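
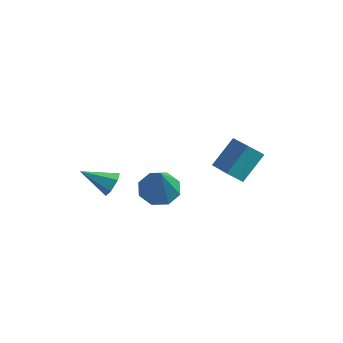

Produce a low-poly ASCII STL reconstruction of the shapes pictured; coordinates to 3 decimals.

solid 
facet normal -0.298 0.417 -0.859
outer loop
vertex 1.318 1.804 -1.81
vertex 0.675 2.168 -1.41
vertex 1.468 2.385 -1.58
endloop
endfacet
facet normal 0.970 -0.244 -0.017
outer loop
vertex 1.318 1.804 -1.81
vertex 1.468 2.385 -1.58
vertex 1.245 1.372 0.23
endloop
endfacet
facet normal -0.298 0.416 -0.859
outer loop
vertex 1.468 2.385 -1.58
vertex 0.675 2.168 -1.41
vertex 1.154 2.839 -1.251
endloop
endfacet
facet normal 0.872 0.374 0.317
outer loop
vertex 1.468 2.385 -1.58
vertex 1.154 2.839 -1.251
vertex 1.245 1.372 0.23
endloop
endfacet
facet normal -0.298 0.416 -0.859
outer loop
vertex 1.154 2.839 -1.251
vertex 0.675 2.168 -1.41
vertex 0.559 2.9 -1.015
endloop
endfacet
facet normal 0.329 0.681 0.654
outer loop
vertex 1.154 2.839 -1.251
vertex 0.559 2.9 -1.015
vertex 1.245 1.372 0.23
endloop
endfacet
facet normal -0.299 0.416 -0.859
outer loop
vertex 0.559 2.9 -1.015
vertex 0.675 2.168 -1.41
vertex 0.032 2.531 -1.01
endloop
endfacet
facet normal -0.341 0.497 0.798
outer loop
vertex 0.559 2.9 -1.015
vertex 0.032 2.531 -1.01
vertex 1.245 1.372 0.23
endloop
endfacet
facet normal -0.299 0.417 -0.858
outer loop
vertex 0.032 2.531 -1.01
vertex 0.675 2.168 -1.41
vertex -0.118 1.95 -1.24
endloop
endfacet
facet normal -0.745 -0.070 0.663
outer loop
vertex 0.032 2.531 -1.01
vertex -0.118 1.95 -1.24
vertex 1.245 1.372 0.23
endloop
endfacet
facet normal -0.299 0.416 -0.859
outer loop
vertex -0.118 1.95 -1.24
vertex 0.675 2.168 -1.41
vertex 0.196 1.496 -1.569
endloop
endfacet
facet normal -0.647 -0.687 0.330
outer loop
vertex -0.118 1.95 -1.24
vertex 0.196 1.496 -1.569
vertex 1.245 1.372 0.23
endloop
endfacet
facet normal -0.298 0.416 -0.859
outer loop
vertex 0.196 1.496 -1.569
vertex 0.675 2.168 -1.41
vertex 0.791 1.435 -1.805
endloop
endfacet
facet normal -0.105 -0.994 -0.007
outer loop
vertex 0.196 1.496 -1.569
vertex 0.791 1.435 -1.805
vertex 1.245 1.372 0.23
endloop
endfacet
facet normal -0.299 0.416 -0.859
outer loop
vertex 0.791 1.435 -1.805
vertex 0.675 2.168 -1.41
vertex 1.318 1.804 -1.81
endloop
endfacet
facet normal 0.566 -0.810 -0.151
outer loop
vertex 0.791 1.435 -1.805
vertex 1.318 1.804 -1.81
vertex 1.245 1.372 0.23
endloop
endfacet
facet normal 0.818 0.356 -0.452
outer loop
vertex -0.383 0.949 -0.549
vertex -0.691 1.067 -1.014
vertex -0.634 1.458 -0.603
endloop
endfacet
facet normal 0.074 0.141 0.987
outer loop
vertex -0.383 0.949 -0.549
vertex -0.634 1.458 -0.603
vertex -1.829 0.573 -0.386
endloop
endfacet
facet normal 0.818 0.356 -0.452
outer loop
vertex -0.634 1.458 -0.603
vertex -0.691 1.067 -1.014
vertex -0.942 1.576 -1.068
endloop
endfacet
facet normal -0.459 0.740 0.492
outer loop
vertex -0.634 1.458 -0.603
vertex -0.942 1.576 -1.068
vertex -1.829 0.573 -0.386
endloop
endfacet
facet normal 0.818 0.355 -0.452
outer loop
vertex -0.942 1.576 -1.068
vertex -0.691 1.067 -1.014
vertex -0.999 1.184 -1.479
endloop
endfacet
facet normal -0.807 0.479 -0.345
outer loop
vertex -0.942 1.576 -1.068
vertex -0.999 1.184 -1.479
vertex -1.829 0.573 -0.386
endloop
endfacet
facet normal 0.818 0.355 -0.452
outer loop
vertex -0.999 1.184 -1.479
vertex -0.691 1.067 -1.014
vertex -0.748 0.675 -1.425
endloop
endfacet
facet normal -0.622 -0.379 -0.685
outer loop
vertex -0.999 1.184 -1.479
vertex -0.748 0.675 -1.425
vertex -1.829 0.573 -0.386
endloop
endfacet
facet normal 0.819 0.354 -0.451
outer loop
vertex -0.748 0.675 -1.425
vertex -0.691 1.067 -1.014
vertex -0.441 0.557 -0.96
endloop
endfacet
facet normal -0.089 -0.978 -0.189
outer loop
vertex -0.748 0.675 -1.425
vertex -0.441 0.557 -0.96
vertex -1.829 0.573 -0.386
endloop
endfacet
facet normal 0.819 0.353 -0.453
outer loop
vertex -0.441 0.557 -0.96
vertex -0.691 1.067 -1.014
vertex -0.383 0.949 -0.549
endloop
endfacet
facet normal 0.259 -0.717 0.647
outer loop
vertex -0.441 0.557 -0.96
vertex -0.383 0.949 -0.549
vertex -1.829 0.573 -0.386
endloop
endfacet
facet normal -0.582 -0.477 0.658
outer loop
vertex 3.971 3.06 1.778
vertex 2.932 3.765 1.37
vertex 3.676 2.048 0.783
endloop
endfacet
facet normal 0.787 -0.534 0.309
outer loop
vertex 4.148 2.435 0.25
vertex 3.971 3.06 1.778
vertex 3.676 2.048 0.783
endloop
endfacet
facet normal -0.582 -0.477 0.658
outer loop
vertex 3.676 2.048 0.783
vertex 2.932 3.765 1.37
vertex 2.637 2.753 0.375
endloop
endfacet
facet normal -0.204 -0.698 -0.687
outer loop
vertex 2.637 2.753 0.375
vertex 4.148 2.435 0.25
vertex 3.676 2.048 0.783
endloop
endfacet
facet normal 0.204 0.698 0.687
outer loop
vertex 3.971 3.06 1.778
vertex 3.404 4.152 0.837
vertex 2.932 3.765 1.37
endloop
endfacet
facet normal 0.787 -0.534 0.309
outer loop
vertex 4.443 3.447 1.245
vertex 3.971 3.06 1.778
vertex 4.148 2.435 0.25
endloop
endfacet
facet normal 0.204 0.698 0.687
outer loop
vertex 4.443 3.447 1.245
vertex 3.404 4.152 0.837
vertex 3.971 3.06 1.778
endloop
endfacet
facet normal -0.787 0.534 -0.309
outer loop
vertex 2.932 3.765 1.37
vertex 3.404 4.152 0.837
vertex 2.637 2.753 0.375
endloop
endfacet
facet normal -0.204 -0.698 -0.687
outer loop
vertex 3.109 3.14 -0.158
vertex 4.148 2.435 0.25
vertex 2.637 2.753 0.375
endloop
endfacet
facet normal -0.787 0.534 -0.309
outer loop
vertex 2.637 2.753 0.375
vertex 3.404 4.152 0.837
vertex 3.109 3.14 -0.158
endloop
endfacet
facet normal 0.582 0.477 -0.658
outer loop
vertex 3.109 3.14 -0.158
vertex 4.443 3.447 1.245
vertex 4.148 2.435 0.25
endloop
endfacet
facet normal 0.582 0.477 -0.658
outer loop
vertex 3.404 4.152 0.837
vertex 4.443 3.447 1.245
vertex 3.109 3.14 -0.158
endloop
endfacet

endsolid


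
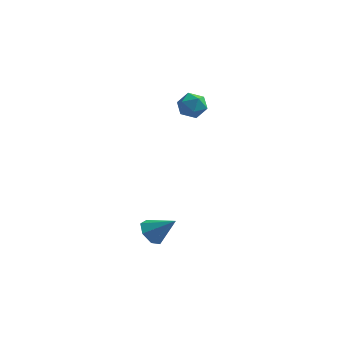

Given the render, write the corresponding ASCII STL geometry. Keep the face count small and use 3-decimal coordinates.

solid 
facet normal 0.300 0.951 -0.073
outer loop
vertex -0.135 3.054 3.513
vertex -0.717 3.268 3.909
vertex -0.087 3.095 4.247
endloop
endfacet
facet normal 0.858 0.507 -0.084
outer loop
vertex -0.135 3.054 3.513
vertex -0.087 3.095 4.247
vertex 0.214 2.526 3.889
endloop
endfacet
facet normal 0.771 0.058 -0.634
outer loop
vertex -0.135 3.054 3.513
vertex 0.214 2.526 3.889
vertex -0.231 2.348 3.331
endloop
endfacet
facet normal 0.160 0.226 -0.961
outer loop
vertex -0.135 3.054 3.513
vertex -0.231 2.348 3.331
vertex -0.806 2.807 3.343
endloop
endfacet
facet normal -0.131 0.779 -0.614
outer loop
vertex -0.135 3.054 3.513
vertex -0.806 2.807 3.343
vertex -0.717 3.268 3.909
endloop
endfacet
facet normal 0.847 0.122 0.518
outer loop
vertex 0.214 2.526 3.889
vertex -0.087 3.095 4.247
vertex -0.154 2.413 4.517
endloop
endfacet
facet normal -0.057 0.842 0.537
outer loop
vertex -0.087 3.095 4.247
vertex -0.717 3.268 3.909
vertex -0.729 2.872 4.529
endloop
endfacet
facet normal -0.753 0.563 -0.340
outer loop
vertex -0.717 3.268 3.909
vertex -0.806 2.807 3.343
vertex -1.174 2.694 3.971
endloop
endfacet
facet normal -0.282 -0.329 -0.901
outer loop
vertex -0.806 2.807 3.343
vertex -0.231 2.348 3.331
vertex -0.873 2.125 3.613
endloop
endfacet
facet normal 0.706 -0.603 -0.371
outer loop
vertex -0.231 2.348 3.331
vertex 0.214 2.526 3.889
vertex -0.243 1.952 3.951
endloop
endfacet
facet normal -0.160 -0.226 0.961
outer loop
vertex -0.825 2.166 4.347
vertex -0.154 2.413 4.517
vertex -0.729 2.872 4.529
endloop
endfacet
facet normal -0.771 -0.058 0.634
outer loop
vertex -0.825 2.166 4.347
vertex -0.729 2.872 4.529
vertex -1.174 2.694 3.971
endloop
endfacet
facet normal -0.858 -0.507 0.084
outer loop
vertex -0.825 2.166 4.347
vertex -1.174 2.694 3.971
vertex -0.873 2.125 3.613
endloop
endfacet
facet normal -0.300 -0.951 0.073
outer loop
vertex -0.825 2.166 4.347
vertex -0.873 2.125 3.613
vertex -0.243 1.952 3.951
endloop
endfacet
facet normal 0.131 -0.779 0.614
outer loop
vertex -0.825 2.166 4.347
vertex -0.243 1.952 3.951
vertex -0.154 2.413 4.517
endloop
endfacet
facet normal 0.282 0.329 0.901
outer loop
vertex -0.729 2.872 4.529
vertex -0.154 2.413 4.517
vertex -0.087 3.095 4.247
endloop
endfacet
facet normal -0.706 0.603 0.371
outer loop
vertex -1.174 2.694 3.971
vertex -0.729 2.872 4.529
vertex -0.717 3.268 3.909
endloop
endfacet
facet normal -0.847 -0.122 -0.518
outer loop
vertex -0.873 2.125 3.613
vertex -1.174 2.694 3.971
vertex -0.806 2.807 3.343
endloop
endfacet
facet normal 0.057 -0.842 -0.537
outer loop
vertex -0.243 1.952 3.951
vertex -0.873 2.125 3.613
vertex -0.231 2.348 3.331
endloop
endfacet
facet normal 0.753 -0.563 0.340
outer loop
vertex -0.154 2.413 4.517
vertex -0.243 1.952 3.951
vertex 0.214 2.526 3.889
endloop
endfacet
facet normal -0.767 -0.038 -0.641
outer loop
vertex -0.282 -3.324 -0.896
vertex -0.71 -3.115 -0.396
vertex -0.354 -2.731 -0.845
endloop
endfacet
facet normal 0.896 0.145 -0.420
outer loop
vertex -0.282 -3.324 -0.896
vertex -0.354 -2.731 -0.845
vertex 0.31 -3.065 0.456
endloop
endfacet
facet normal -0.767 -0.037 -0.640
outer loop
vertex -0.354 -2.731 -0.845
vertex -0.71 -3.115 -0.396
vertex -0.693 -2.428 -0.456
endloop
endfacet
facet normal 0.597 0.796 -0.100
outer loop
vertex -0.354 -2.731 -0.845
vertex -0.693 -2.428 -0.456
vertex 0.31 -3.065 0.456
endloop
endfacet
facet normal -0.767 -0.037 -0.640
outer loop
vertex -0.693 -2.428 -0.456
vertex -0.71 -3.115 -0.396
vertex -1.045 -2.642 -0.022
endloop
endfacet
facet normal 0.093 0.861 0.500
outer loop
vertex -0.693 -2.428 -0.456
vertex -1.045 -2.642 -0.022
vertex 0.31 -3.065 0.456
endloop
endfacet
facet normal -0.767 -0.037 -0.640
outer loop
vertex -1.045 -2.642 -0.022
vertex -0.71 -3.115 -0.396
vertex -1.145 -3.212 0.131
endloop
endfacet
facet normal -0.236 0.290 0.927
outer loop
vertex -1.045 -2.642 -0.022
vertex -1.145 -3.212 0.131
vertex 0.31 -3.065 0.456
endloop
endfacet
facet normal -0.767 -0.038 -0.640
outer loop
vertex -1.145 -3.212 0.131
vertex -0.71 -3.115 -0.396
vertex -0.917 -3.709 -0.113
endloop
endfacet
facet normal -0.143 -0.488 0.861
outer loop
vertex -1.145 -3.212 0.131
vertex -0.917 -3.709 -0.113
vertex 0.31 -3.065 0.456
endloop
endfacet
facet normal -0.767 -0.038 -0.640
outer loop
vertex -0.917 -3.709 -0.113
vertex -0.71 -3.115 -0.396
vertex -0.533 -3.759 -0.57
endloop
endfacet
facet normal 0.302 -0.886 0.351
outer loop
vertex -0.917 -3.709 -0.113
vertex -0.533 -3.759 -0.57
vertex 0.31 -3.065 0.456
endloop
endfacet
facet normal -0.767 -0.038 -0.641
outer loop
vertex -0.533 -3.759 -0.57
vertex -0.71 -3.115 -0.396
vertex -0.282 -3.324 -0.896
endloop
endfacet
facet normal 0.765 -0.606 -0.219
outer loop
vertex -0.533 -3.759 -0.57
vertex -0.282 -3.324 -0.896
vertex 0.31 -3.065 0.456
endloop
endfacet

endsolid


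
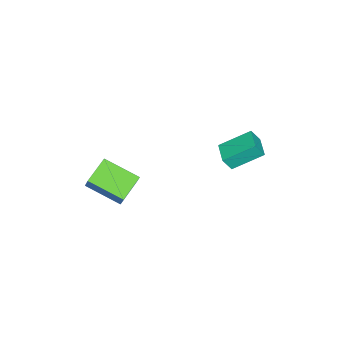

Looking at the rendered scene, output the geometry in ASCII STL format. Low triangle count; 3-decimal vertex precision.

solid 
facet normal -0.870 -0.493 0.027
outer loop
vertex -2.859 0.762 0.978
vertex -3.657 2.224 1.972
vertex -3.118 1.174 0.162
endloop
endfacet
facet normal 0.412 -0.754 -0.512
outer loop
vertex -2.023 1.796 0.128
vertex -2.859 0.762 0.978
vertex -3.118 1.174 0.162
endloop
endfacet
facet normal -0.869 -0.493 0.027
outer loop
vertex -3.118 1.174 0.162
vertex -3.657 2.224 1.972
vertex -3.917 2.637 1.156
endloop
endfacet
facet normal -0.273 0.434 -0.858
outer loop
vertex -3.917 2.637 1.156
vertex -2.023 1.796 0.128
vertex -3.118 1.174 0.162
endloop
endfacet
facet normal 0.273 -0.434 0.858
outer loop
vertex -2.859 0.762 0.978
vertex -2.562 2.846 1.938
vertex -3.657 2.224 1.972
endloop
endfacet
facet normal 0.411 -0.754 -0.513
outer loop
vertex -1.763 1.383 0.944
vertex -2.859 0.762 0.978
vertex -2.023 1.796 0.128
endloop
endfacet
facet normal 0.273 -0.434 0.858
outer loop
vertex -1.763 1.383 0.944
vertex -2.562 2.846 1.938
vertex -2.859 0.762 0.978
endloop
endfacet
facet normal -0.412 0.753 0.513
outer loop
vertex -3.657 2.224 1.972
vertex -2.562 2.846 1.938
vertex -3.917 2.637 1.156
endloop
endfacet
facet normal -0.273 0.435 -0.858
outer loop
vertex -2.821 3.258 1.122
vertex -2.023 1.796 0.128
vertex -3.917 2.637 1.156
endloop
endfacet
facet normal -0.412 0.754 0.511
outer loop
vertex -3.917 2.637 1.156
vertex -2.562 2.846 1.938
vertex -2.821 3.258 1.122
endloop
endfacet
facet normal 0.869 0.493 -0.027
outer loop
vertex -2.821 3.258 1.122
vertex -1.763 1.383 0.944
vertex -2.023 1.796 0.128
endloop
endfacet
facet normal 0.870 0.493 -0.027
outer loop
vertex -2.562 2.846 1.938
vertex -1.763 1.383 0.944
vertex -2.821 3.258 1.122
endloop
endfacet
facet normal -0.913 0.183 0.365
outer loop
vertex -0.6 -4.593 0.027
vertex -0.512 -2.61 -0.748
vertex -1.087 -4.973 -1.002
endloop
endfacet
facet normal -0.042 -0.931 0.364
outer loop
vertex 0.392 -5.27 -1.592
vertex -0.6 -4.593 0.027
vertex -1.087 -4.973 -1.002
endloop
endfacet
facet normal -0.913 0.183 0.365
outer loop
vertex -1.087 -4.973 -1.002
vertex -0.512 -2.61 -0.748
vertex -0.999 -2.99 -1.776
endloop
endfacet
facet normal -0.406 -0.317 -0.857
outer loop
vertex -0.999 -2.99 -1.776
vertex 0.392 -5.27 -1.592
vertex -1.087 -4.973 -1.002
endloop
endfacet
facet normal 0.406 0.317 0.857
outer loop
vertex -0.6 -4.593 0.027
vertex 0.967 -2.907 -1.338
vertex -0.512 -2.61 -0.748
endloop
endfacet
facet normal -0.042 -0.931 0.364
outer loop
vertex 0.879 -4.89 -0.564
vertex -0.6 -4.593 0.027
vertex 0.392 -5.27 -1.592
endloop
endfacet
facet normal 0.406 0.317 0.857
outer loop
vertex 0.879 -4.89 -0.564
vertex 0.967 -2.907 -1.338
vertex -0.6 -4.593 0.027
endloop
endfacet
facet normal 0.042 0.931 -0.364
outer loop
vertex -0.512 -2.61 -0.748
vertex 0.967 -2.907 -1.338
vertex -0.999 -2.99 -1.776
endloop
endfacet
facet normal -0.406 -0.317 -0.857
outer loop
vertex 0.48 -3.287 -2.367
vertex 0.392 -5.27 -1.592
vertex -0.999 -2.99 -1.776
endloop
endfacet
facet normal 0.042 0.931 -0.363
outer loop
vertex -0.999 -2.99 -1.776
vertex 0.967 -2.907 -1.338
vertex 0.48 -3.287 -2.367
endloop
endfacet
facet normal 0.913 -0.183 -0.365
outer loop
vertex 0.48 -3.287 -2.367
vertex 0.879 -4.89 -0.564
vertex 0.392 -5.27 -1.592
endloop
endfacet
facet normal 0.913 -0.183 -0.365
outer loop
vertex 0.967 -2.907 -1.338
vertex 0.879 -4.89 -0.564
vertex 0.48 -3.287 -2.367
endloop
endfacet

endsolid


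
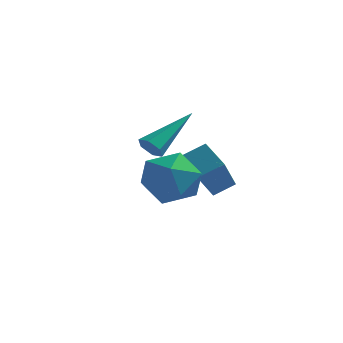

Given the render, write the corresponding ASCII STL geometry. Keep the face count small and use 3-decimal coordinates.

solid 
facet normal -0.405 -0.753 -0.520
outer loop
vertex -1.722 1.728 1.271
vertex -2.117 1.707 1.609
vertex -2.15 2.014 1.19
endloop
endfacet
facet normal 0.476 0.510 -0.717
outer loop
vertex -1.722 1.728 1.271
vertex -2.15 2.014 1.19
vertex -1.243 3.333 2.731
endloop
endfacet
facet normal -0.405 -0.752 -0.519
outer loop
vertex -2.15 2.014 1.19
vertex -2.117 1.707 1.609
vertex -2.544 1.992 1.529
endloop
endfacet
facet normal -0.419 0.797 -0.435
outer loop
vertex -2.15 2.014 1.19
vertex -2.544 1.992 1.529
vertex -1.243 3.333 2.731
endloop
endfacet
facet normal -0.405 -0.753 -0.519
outer loop
vertex -2.544 1.992 1.529
vertex -2.117 1.707 1.609
vertex -2.511 1.686 1.947
endloop
endfacet
facet normal -0.811 0.440 0.386
outer loop
vertex -2.544 1.992 1.529
vertex -2.511 1.686 1.947
vertex -1.243 3.333 2.731
endloop
endfacet
facet normal -0.405 -0.753 -0.518
outer loop
vertex -2.511 1.686 1.947
vertex -2.117 1.707 1.609
vertex -2.084 1.401 2.028
endloop
endfacet
facet normal -0.311 -0.202 0.929
outer loop
vertex -2.511 1.686 1.947
vertex -2.084 1.401 2.028
vertex -1.243 3.333 2.731
endloop
endfacet
facet normal -0.405 -0.753 -0.518
outer loop
vertex -2.084 1.401 2.028
vertex -2.117 1.707 1.609
vertex -1.69 1.422 1.69
endloop
endfacet
facet normal 0.583 -0.490 0.649
outer loop
vertex -2.084 1.401 2.028
vertex -1.69 1.422 1.69
vertex -1.243 3.333 2.731
endloop
endfacet
facet normal -0.404 -0.753 -0.519
outer loop
vertex -1.69 1.422 1.69
vertex -2.117 1.707 1.609
vertex -1.722 1.728 1.271
endloop
endfacet
facet normal 0.976 -0.134 -0.173
outer loop
vertex -1.69 1.422 1.69
vertex -1.722 1.728 1.271
vertex -1.243 3.333 2.731
endloop
endfacet
facet normal -0.925 0.241 0.295
outer loop
vertex -1.457 -0.983 1.164
vertex -1.196 -1.253 2.202
vertex -1.041 -0.22 1.844
endloop
endfacet
facet normal -0.726 0.634 -0.267
outer loop
vertex -1.457 -0.983 1.164
vertex -1.041 -0.22 1.844
vertex -0.699 -0.27 0.796
endloop
endfacet
facet normal -0.568 0.190 -0.801
outer loop
vertex -1.457 -0.983 1.164
vertex -0.699 -0.27 0.796
vertex -0.644 -1.333 0.505
endloop
endfacet
facet normal -0.668 -0.478 -0.570
outer loop
vertex -1.457 -0.983 1.164
vertex -0.644 -1.333 0.505
vertex -0.951 -1.941 1.374
endloop
endfacet
facet normal -0.889 -0.446 0.107
outer loop
vertex -1.457 -0.983 1.164
vertex -0.951 -1.941 1.374
vertex -1.196 -1.253 2.202
endloop
endfacet
facet normal -0.131 0.987 -0.090
outer loop
vertex -0.699 -0.27 0.796
vertex -1.041 -0.22 1.844
vertex 0.031 -0.099 1.606
endloop
endfacet
facet normal -0.452 0.352 0.820
outer loop
vertex -1.041 -0.22 1.844
vertex -1.196 -1.253 2.202
vertex -0.276 -0.707 2.475
endloop
endfacet
facet normal -0.394 -0.761 0.516
outer loop
vertex -1.196 -1.253 2.202
vertex -0.951 -1.941 1.374
vertex -0.221 -1.77 2.184
endloop
endfacet
facet normal -0.037 -0.813 -0.582
outer loop
vertex -0.951 -1.941 1.374
vertex -0.644 -1.333 0.505
vertex 0.121 -1.82 1.136
endloop
endfacet
facet normal 0.124 0.268 -0.955
outer loop
vertex -0.644 -1.333 0.505
vertex -0.699 -0.27 0.796
vertex 0.276 -0.787 0.778
endloop
endfacet
facet normal 0.668 0.478 0.570
outer loop
vertex 0.537 -1.057 1.816
vertex 0.031 -0.099 1.606
vertex -0.276 -0.707 2.475
endloop
endfacet
facet normal 0.568 -0.190 0.801
outer loop
vertex 0.537 -1.057 1.816
vertex -0.276 -0.707 2.475
vertex -0.221 -1.77 2.184
endloop
endfacet
facet normal 0.726 -0.634 0.267
outer loop
vertex 0.537 -1.057 1.816
vertex -0.221 -1.77 2.184
vertex 0.121 -1.82 1.136
endloop
endfacet
facet normal 0.925 -0.241 -0.295
outer loop
vertex 0.537 -1.057 1.816
vertex 0.121 -1.82 1.136
vertex 0.276 -0.787 0.778
endloop
endfacet
facet normal 0.889 0.446 -0.107
outer loop
vertex 0.537 -1.057 1.816
vertex 0.276 -0.787 0.778
vertex 0.031 -0.099 1.606
endloop
endfacet
facet normal 0.037 0.813 0.582
outer loop
vertex -0.276 -0.707 2.475
vertex 0.031 -0.099 1.606
vertex -1.041 -0.22 1.844
endloop
endfacet
facet normal -0.124 -0.268 0.955
outer loop
vertex -0.221 -1.77 2.184
vertex -0.276 -0.707 2.475
vertex -1.196 -1.253 2.202
endloop
endfacet
facet normal 0.131 -0.987 0.090
outer loop
vertex 0.121 -1.82 1.136
vertex -0.221 -1.77 2.184
vertex -0.951 -1.941 1.374
endloop
endfacet
facet normal 0.452 -0.352 -0.820
outer loop
vertex 0.276 -0.787 0.778
vertex 0.121 -1.82 1.136
vertex -0.644 -1.333 0.505
endloop
endfacet
facet normal 0.394 0.761 -0.516
outer loop
vertex 0.031 -0.099 1.606
vertex 0.276 -0.787 0.778
vertex -0.699 -0.27 0.796
endloop
endfacet
facet normal -0.699 0.478 0.531
outer loop
vertex -0.645 0.61 1.86
vertex -0.031 1.044 2.277
vertex -0.719 2.076 0.443
endloop
endfacet
facet normal -0.714 -0.505 -0.485
outer loop
vertex 0.071 1.536 -0.157
vertex -0.645 0.61 1.86
vertex -0.719 2.076 0.443
endloop
endfacet
facet normal -0.699 0.478 0.531
outer loop
vertex -0.719 2.076 0.443
vertex -0.031 1.044 2.277
vertex -0.105 2.51 0.86
endloop
endfacet
facet normal -0.036 0.719 -0.694
outer loop
vertex -0.105 2.51 0.86
vertex 0.071 1.536 -0.157
vertex -0.719 2.076 0.443
endloop
endfacet
facet normal 0.036 -0.719 0.694
outer loop
vertex -0.645 0.61 1.86
vertex 0.759 0.504 1.677
vertex -0.031 1.044 2.277
endloop
endfacet
facet normal -0.714 -0.505 -0.485
outer loop
vertex 0.145 0.07 1.26
vertex -0.645 0.61 1.86
vertex 0.071 1.536 -0.157
endloop
endfacet
facet normal 0.036 -0.719 0.694
outer loop
vertex 0.145 0.07 1.26
vertex 0.759 0.504 1.677
vertex -0.645 0.61 1.86
endloop
endfacet
facet normal 0.714 0.505 0.485
outer loop
vertex -0.031 1.044 2.277
vertex 0.759 0.504 1.677
vertex -0.105 2.51 0.86
endloop
endfacet
facet normal -0.036 0.719 -0.694
outer loop
vertex 0.685 1.97 0.26
vertex 0.071 1.536 -0.157
vertex -0.105 2.51 0.86
endloop
endfacet
facet normal 0.714 0.505 0.485
outer loop
vertex -0.105 2.51 0.86
vertex 0.759 0.504 1.677
vertex 0.685 1.97 0.26
endloop
endfacet
facet normal 0.699 -0.478 -0.531
outer loop
vertex 0.685 1.97 0.26
vertex 0.145 0.07 1.26
vertex 0.071 1.536 -0.157
endloop
endfacet
facet normal 0.699 -0.478 -0.531
outer loop
vertex 0.759 0.504 1.677
vertex 0.145 0.07 1.26
vertex 0.685 1.97 0.26
endloop
endfacet

endsolid


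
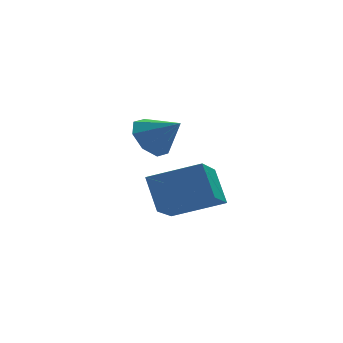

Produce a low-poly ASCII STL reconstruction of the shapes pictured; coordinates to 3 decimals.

solid 
facet normal -0.453 -0.737 0.502
outer loop
vertex 1.06 -1.411 -1.774
vertex -0.768 -0.762 -2.469
vertex 1.201 -2.344 -3.016
endloop
endfacet
facet normal 0.887 -0.315 0.337
outer loop
vertex 2.188 -0.738 -4.111
vertex 1.06 -1.411 -1.774
vertex 1.201 -2.344 -3.016
endloop
endfacet
facet normal -0.452 -0.737 0.502
outer loop
vertex 1.201 -2.344 -3.016
vertex -0.768 -0.762 -2.469
vertex -0.626 -1.696 -3.711
endloop
endfacet
facet normal 0.091 -0.598 -0.796
outer loop
vertex -0.626 -1.696 -3.711
vertex 2.188 -0.738 -4.111
vertex 1.201 -2.344 -3.016
endloop
endfacet
facet normal -0.090 0.598 0.796
outer loop
vertex 1.06 -1.411 -1.774
vertex 0.219 0.844 -3.564
vertex -0.768 -0.762 -2.469
endloop
endfacet
facet normal 0.887 -0.314 0.338
outer loop
vertex 2.046 0.196 -2.869
vertex 1.06 -1.411 -1.774
vertex 2.188 -0.738 -4.111
endloop
endfacet
facet normal -0.091 0.598 0.796
outer loop
vertex 2.046 0.196 -2.869
vertex 0.219 0.844 -3.564
vertex 1.06 -1.411 -1.774
endloop
endfacet
facet normal -0.887 0.315 -0.338
outer loop
vertex -0.768 -0.762 -2.469
vertex 0.219 0.844 -3.564
vertex -0.626 -1.696 -3.711
endloop
endfacet
facet normal 0.090 -0.598 -0.796
outer loop
vertex 0.36 -0.089 -4.806
vertex 2.188 -0.738 -4.111
vertex -0.626 -1.696 -3.711
endloop
endfacet
facet normal -0.887 0.315 -0.337
outer loop
vertex -0.626 -1.696 -3.711
vertex 0.219 0.844 -3.564
vertex 0.36 -0.089 -4.806
endloop
endfacet
facet normal 0.453 0.737 -0.502
outer loop
vertex 0.36 -0.089 -4.806
vertex 2.046 0.196 -2.869
vertex 2.188 -0.738 -4.111
endloop
endfacet
facet normal 0.452 0.737 -0.502
outer loop
vertex 0.219 0.844 -3.564
vertex 2.046 0.196 -2.869
vertex 0.36 -0.089 -4.806
endloop
endfacet
facet normal -0.588 0.528 -0.613
outer loop
vertex -0.495 -2.565 -0.633
vertex -1.02 -2.341 0.063
vertex -0.292 -1.982 -0.326
endloop
endfacet
facet normal 0.949 -0.206 -0.237
outer loop
vertex -0.495 -2.565 -0.633
vertex -0.292 -1.982 -0.326
vertex -0.22 -3.059 0.897
endloop
endfacet
facet normal -0.588 0.528 -0.613
outer loop
vertex -0.292 -1.982 -0.326
vertex -1.02 -2.341 0.063
vertex -0.516 -1.61 0.209
endloop
endfacet
facet normal 0.939 0.284 0.195
outer loop
vertex -0.292 -1.982 -0.326
vertex -0.516 -1.61 0.209
vertex -0.22 -3.059 0.897
endloop
endfacet
facet normal -0.588 0.528 -0.613
outer loop
vertex -0.516 -1.61 0.209
vertex -1.02 -2.341 0.063
vertex -1.035 -1.666 0.658
endloop
endfacet
facet normal 0.557 0.446 0.700
outer loop
vertex -0.516 -1.61 0.209
vertex -1.035 -1.666 0.658
vertex -0.22 -3.059 0.897
endloop
endfacet
facet normal -0.589 0.527 -0.613
outer loop
vertex -1.035 -1.666 0.658
vertex -1.02 -2.341 0.063
vertex -1.545 -2.118 0.759
endloop
endfacet
facet normal 0.030 0.186 0.982
outer loop
vertex -1.035 -1.666 0.658
vertex -1.545 -2.118 0.759
vertex -0.22 -3.059 0.897
endloop
endfacet
facet normal -0.588 0.528 -0.613
outer loop
vertex -1.545 -2.118 0.759
vertex -1.02 -2.341 0.063
vertex -1.748 -2.701 0.452
endloop
endfacet
facet normal -0.336 -0.345 0.877
outer loop
vertex -1.545 -2.118 0.759
vertex -1.748 -2.701 0.452
vertex -0.22 -3.059 0.897
endloop
endfacet
facet normal -0.588 0.527 -0.614
outer loop
vertex -1.748 -2.701 0.452
vertex -1.02 -2.341 0.063
vertex -1.524 -3.073 -0.082
endloop
endfacet
facet normal -0.325 -0.834 0.445
outer loop
vertex -1.748 -2.701 0.452
vertex -1.524 -3.073 -0.082
vertex -0.22 -3.059 0.897
endloop
endfacet
facet normal -0.589 0.527 -0.613
outer loop
vertex -1.524 -3.073 -0.082
vertex -1.02 -2.341 0.063
vertex -1.005 -3.016 -0.532
endloop
endfacet
facet normal 0.057 -0.997 -0.061
outer loop
vertex -1.524 -3.073 -0.082
vertex -1.005 -3.016 -0.532
vertex -0.22 -3.059 0.897
endloop
endfacet
facet normal -0.588 0.528 -0.613
outer loop
vertex -1.005 -3.016 -0.532
vertex -1.02 -2.341 0.063
vertex -0.495 -2.565 -0.633
endloop
endfacet
facet normal 0.583 -0.736 -0.343
outer loop
vertex -1.005 -3.016 -0.532
vertex -0.495 -2.565 -0.633
vertex -0.22 -3.059 0.897
endloop
endfacet

endsolid


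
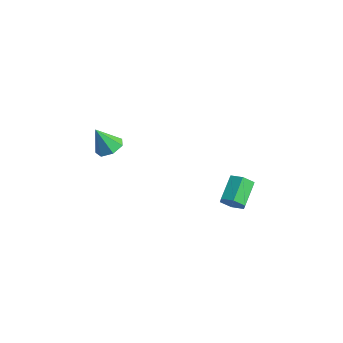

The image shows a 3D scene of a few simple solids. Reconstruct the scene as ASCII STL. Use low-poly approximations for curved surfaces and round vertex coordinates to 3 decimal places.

solid 
facet normal 0.327 0.331 -0.885
outer loop
vertex -2.596 -2.394 -1.747
vertex -3.133 -2.68 -2.052
vertex -3.075 -2.052 -1.796
endloop
endfacet
facet normal 0.295 0.527 0.797
outer loop
vertex -2.596 -2.394 -1.747
vertex -3.075 -2.052 -1.796
vertex -3.547 -3.1 -0.928
endloop
endfacet
facet normal 0.327 0.331 -0.885
outer loop
vertex -3.075 -2.052 -1.796
vertex -3.133 -2.68 -2.052
vertex -3.597 -2.183 -2.038
endloop
endfacet
facet normal -0.441 0.682 0.583
outer loop
vertex -3.075 -2.052 -1.796
vertex -3.597 -2.183 -2.038
vertex -3.547 -3.1 -0.928
endloop
endfacet
facet normal 0.327 0.330 -0.885
outer loop
vertex -3.597 -2.183 -2.038
vertex -3.133 -2.68 -2.052
vertex -3.769 -2.688 -2.29
endloop
endfacet
facet normal -0.952 0.214 0.220
outer loop
vertex -3.597 -2.183 -2.038
vertex -3.769 -2.688 -2.29
vertex -3.547 -3.1 -0.928
endloop
endfacet
facet normal 0.327 0.331 -0.885
outer loop
vertex -3.769 -2.688 -2.29
vertex -3.133 -2.68 -2.052
vertex -3.462 -3.187 -2.363
endloop
endfacet
facet normal -0.853 -0.522 -0.019
outer loop
vertex -3.769 -2.688 -2.29
vertex -3.462 -3.187 -2.363
vertex -3.547 -3.1 -0.928
endloop
endfacet
facet normal 0.326 0.331 -0.885
outer loop
vertex -3.462 -3.187 -2.363
vertex -3.133 -2.68 -2.052
vertex -2.907 -3.303 -2.202
endloop
endfacet
facet normal -0.217 -0.975 0.046
outer loop
vertex -3.462 -3.187 -2.363
vertex -2.907 -3.303 -2.202
vertex -3.547 -3.1 -0.928
endloop
endfacet
facet normal 0.326 0.331 -0.886
outer loop
vertex -2.907 -3.303 -2.202
vertex -3.133 -2.68 -2.052
vertex -2.521 -2.95 -1.928
endloop
endfacet
facet normal 0.473 -0.801 0.366
outer loop
vertex -2.907 -3.303 -2.202
vertex -2.521 -2.95 -1.928
vertex -3.547 -3.1 -0.928
endloop
endfacet
facet normal 0.326 0.332 -0.885
outer loop
vertex -2.521 -2.95 -1.928
vertex -3.133 -2.68 -2.052
vertex -2.596 -2.394 -1.747
endloop
endfacet
facet normal 0.702 -0.133 0.700
outer loop
vertex -2.521 -2.95 -1.928
vertex -2.596 -2.394 -1.747
vertex -3.547 -3.1 -0.928
endloop
endfacet
facet normal 0.420 -0.759 -0.497
outer loop
vertex 3.261 -0.581 -2.757
vertex 2.717 -0.791 -2.896
vertex 2.99 -0.401 -3.261
endloop
endfacet
facet normal 0.787 0.578 -0.216
outer loop
vertex 3.261 -0.581 -2.757
vertex 2.99 -0.401 -3.261
vertex 2.727 0.382 -2.124
endloop
endfacet
facet normal 0.787 0.578 -0.216
outer loop
vertex 2.727 0.382 -2.124
vertex 2.99 -0.401 -3.261
vertex 2.456 0.562 -2.628
endloop
endfacet
facet normal -0.422 0.758 0.498
outer loop
vertex 2.727 0.382 -2.124
vertex 2.456 0.562 -2.628
vertex 2.183 0.171 -2.264
endloop
endfacet
facet normal 0.419 -0.759 -0.498
outer loop
vertex 2.99 -0.401 -3.261
vertex 2.717 -0.791 -2.896
vertex 2.445 -0.611 -3.4
endloop
endfacet
facet normal 0.001 0.550 -0.835
outer loop
vertex 2.99 -0.401 -3.261
vertex 2.445 -0.611 -3.4
vertex 2.456 0.562 -2.628
endloop
endfacet
facet normal 0.001 0.550 -0.835
outer loop
vertex 2.456 0.562 -2.628
vertex 2.445 -0.611 -3.4
vertex 1.911 0.352 -2.767
endloop
endfacet
facet normal -0.419 0.758 0.500
outer loop
vertex 2.456 0.562 -2.628
vertex 1.911 0.352 -2.767
vertex 2.183 0.171 -2.264
endloop
endfacet
facet normal 0.422 -0.757 -0.498
outer loop
vertex 2.445 -0.611 -3.4
vertex 2.717 -0.791 -2.896
vertex 2.173 -1.002 -3.036
endloop
endfacet
facet normal -0.785 -0.029 -0.618
outer loop
vertex 2.445 -0.611 -3.4
vertex 2.173 -1.002 -3.036
vertex 1.911 0.352 -2.767
endloop
endfacet
facet normal -0.785 -0.029 -0.618
outer loop
vertex 1.911 0.352 -2.767
vertex 2.173 -1.002 -3.036
vertex 1.639 -0.039 -2.403
endloop
endfacet
facet normal -0.420 0.757 0.500
outer loop
vertex 1.911 0.352 -2.767
vertex 1.639 -0.039 -2.403
vertex 2.183 0.171 -2.264
endloop
endfacet
facet normal 0.422 -0.758 -0.498
outer loop
vertex 2.173 -1.002 -3.036
vertex 2.717 -0.791 -2.896
vertex 2.444 -1.182 -2.532
endloop
endfacet
facet normal -0.787 -0.578 0.216
outer loop
vertex 2.173 -1.002 -3.036
vertex 2.444 -1.182 -2.532
vertex 1.639 -0.039 -2.403
endloop
endfacet
facet normal -0.787 -0.578 0.216
outer loop
vertex 1.639 -0.039 -2.403
vertex 2.444 -1.182 -2.532
vertex 1.91 -0.219 -1.899
endloop
endfacet
facet normal -0.420 0.759 0.497
outer loop
vertex 1.639 -0.039 -2.403
vertex 1.91 -0.219 -1.899
vertex 2.183 0.171 -2.264
endloop
endfacet
facet normal 0.419 -0.758 -0.500
outer loop
vertex 2.444 -1.182 -2.532
vertex 2.717 -0.791 -2.896
vertex 2.989 -0.972 -2.393
endloop
endfacet
facet normal -0.001 -0.550 0.835
outer loop
vertex 2.444 -1.182 -2.532
vertex 2.989 -0.972 -2.393
vertex 1.91 -0.219 -1.899
endloop
endfacet
facet normal -0.001 -0.550 0.835
outer loop
vertex 1.91 -0.219 -1.899
vertex 2.989 -0.972 -2.393
vertex 2.455 -0.009 -1.76
endloop
endfacet
facet normal -0.419 0.759 0.498
outer loop
vertex 1.91 -0.219 -1.899
vertex 2.455 -0.009 -1.76
vertex 2.183 0.171 -2.264
endloop
endfacet
facet normal 0.420 -0.757 -0.500
outer loop
vertex 2.989 -0.972 -2.393
vertex 2.717 -0.791 -2.896
vertex 3.261 -0.581 -2.757
endloop
endfacet
facet normal 0.785 0.029 0.618
outer loop
vertex 2.989 -0.972 -2.393
vertex 3.261 -0.581 -2.757
vertex 2.455 -0.009 -1.76
endloop
endfacet
facet normal 0.785 0.029 0.618
outer loop
vertex 2.455 -0.009 -1.76
vertex 3.261 -0.581 -2.757
vertex 2.727 0.382 -2.124
endloop
endfacet
facet normal -0.422 0.757 0.498
outer loop
vertex 2.455 -0.009 -1.76
vertex 2.727 0.382 -2.124
vertex 2.183 0.171 -2.264
endloop
endfacet

endsolid


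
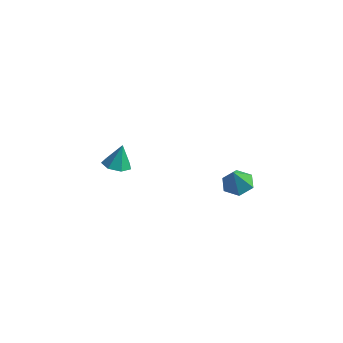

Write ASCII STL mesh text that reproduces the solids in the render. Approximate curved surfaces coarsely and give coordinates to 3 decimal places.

solid 
facet normal -0.078 -0.269 -0.960
outer loop
vertex -3.268 1.606 0.231
vertex -4.01 2.073 0.161
vertex -3.182 2.335 0.02
endloop
endfacet
facet normal 0.916 0.008 0.400
outer loop
vertex -3.268 1.606 0.231
vertex -3.182 2.335 0.02
vertex -3.89 2.487 1.639
endloop
endfacet
facet normal -0.078 -0.269 -0.960
outer loop
vertex -3.182 2.335 0.02
vertex -4.01 2.073 0.161
vertex -3.72 2.866 -0.085
endloop
endfacet
facet normal 0.662 0.715 0.223
outer loop
vertex -3.182 2.335 0.02
vertex -3.72 2.866 -0.085
vertex -3.89 2.487 1.639
endloop
endfacet
facet normal -0.078 -0.269 -0.960
outer loop
vertex -3.72 2.866 -0.085
vertex -4.01 2.073 0.161
vertex -4.477 2.8 -0.005
endloop
endfacet
facet normal -0.063 0.976 0.208
outer loop
vertex -3.72 2.866 -0.085
vertex -4.477 2.8 -0.005
vertex -3.89 2.487 1.639
endloop
endfacet
facet normal -0.078 -0.269 -0.960
outer loop
vertex -4.477 2.8 -0.005
vertex -4.01 2.073 0.161
vertex -4.882 2.186 0.2
endloop
endfacet
facet normal -0.715 0.594 0.368
outer loop
vertex -4.477 2.8 -0.005
vertex -4.882 2.186 0.2
vertex -3.89 2.487 1.639
endloop
endfacet
facet normal -0.078 -0.270 -0.960
outer loop
vertex -4.882 2.186 0.2
vertex -4.01 2.073 0.161
vertex -4.631 1.487 0.376
endloop
endfacet
facet normal -0.801 -0.141 0.582
outer loop
vertex -4.882 2.186 0.2
vertex -4.631 1.487 0.376
vertex -3.89 2.487 1.639
endloop
endfacet
facet normal -0.078 -0.269 -0.960
outer loop
vertex -4.631 1.487 0.376
vertex -4.01 2.073 0.161
vertex -3.912 1.229 0.39
endloop
endfacet
facet normal -0.257 -0.679 0.688
outer loop
vertex -4.631 1.487 0.376
vertex -3.912 1.229 0.39
vertex -3.89 2.487 1.639
endloop
endfacet
facet normal -0.079 -0.270 -0.960
outer loop
vertex -3.912 1.229 0.39
vertex -4.01 2.073 0.161
vertex -3.268 1.606 0.231
endloop
endfacet
facet normal 0.508 -0.611 0.607
outer loop
vertex -3.912 1.229 0.39
vertex -3.268 1.606 0.231
vertex -3.89 2.487 1.639
endloop
endfacet
facet normal -0.122 0.437 -0.891
outer loop
vertex 4.295 3.685 1.413
vertex 3.382 3.512 1.453
vertex 3.72 4.307 1.797
endloop
endfacet
facet normal 0.749 0.342 0.568
outer loop
vertex 4.295 3.685 1.413
vertex 3.72 4.307 1.797
vertex 3.578 2.808 2.887
endloop
endfacet
facet normal -0.121 0.437 -0.891
outer loop
vertex 3.72 4.307 1.797
vertex 3.382 3.512 1.453
vertex 2.807 4.135 1.837
endloop
endfacet
facet normal -0.076 0.591 0.803
outer loop
vertex 3.72 4.307 1.797
vertex 2.807 4.135 1.837
vertex 3.578 2.808 2.887
endloop
endfacet
facet normal -0.121 0.437 -0.891
outer loop
vertex 2.807 4.135 1.837
vertex 3.382 3.512 1.453
vertex 2.469 3.34 1.493
endloop
endfacet
facet normal -0.771 0.054 0.634
outer loop
vertex 2.807 4.135 1.837
vertex 2.469 3.34 1.493
vertex 3.578 2.808 2.887
endloop
endfacet
facet normal -0.121 0.438 -0.891
outer loop
vertex 2.469 3.34 1.493
vertex 3.382 3.512 1.453
vertex 3.044 2.718 1.109
endloop
endfacet
facet normal -0.640 -0.733 0.229
outer loop
vertex 2.469 3.34 1.493
vertex 3.044 2.718 1.109
vertex 3.578 2.808 2.887
endloop
endfacet
facet normal -0.122 0.438 -0.891
outer loop
vertex 3.044 2.718 1.109
vertex 3.382 3.512 1.453
vertex 3.956 2.89 1.069
endloop
endfacet
facet normal 0.185 -0.983 -0.006
outer loop
vertex 3.044 2.718 1.109
vertex 3.956 2.89 1.069
vertex 3.578 2.808 2.887
endloop
endfacet
facet normal -0.122 0.437 -0.891
outer loop
vertex 3.956 2.89 1.069
vertex 3.382 3.512 1.453
vertex 4.295 3.685 1.413
endloop
endfacet
facet normal 0.880 -0.446 0.163
outer loop
vertex 3.956 2.89 1.069
vertex 4.295 3.685 1.413
vertex 3.578 2.808 2.887
endloop
endfacet

endsolid


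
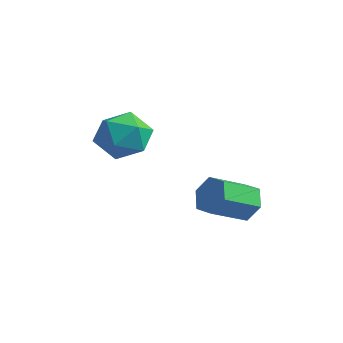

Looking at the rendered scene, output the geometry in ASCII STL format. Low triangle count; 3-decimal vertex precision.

solid 
facet normal -0.108 0.880 0.462
outer loop
vertex -4.101 -1.46 0.909
vertex -3.67 -1.831 1.717
vertex -3.121 -1.397 1.019
endloop
endfacet
facet normal -0.035 0.970 -0.242
outer loop
vertex -4.101 -1.46 0.909
vertex -3.121 -1.397 1.019
vertex -3.506 -1.631 0.139
endloop
endfacet
facet normal -0.558 0.607 -0.566
outer loop
vertex -4.101 -1.46 0.909
vertex -3.506 -1.631 0.139
vertex -4.292 -2.209 0.293
endloop
endfacet
facet normal -0.954 0.295 -0.063
outer loop
vertex -4.101 -1.46 0.909
vertex -4.292 -2.209 0.293
vertex -4.394 -2.332 1.269
endloop
endfacet
facet normal -0.676 0.464 0.573
outer loop
vertex -4.101 -1.46 0.909
vertex -4.394 -2.332 1.269
vertex -3.67 -1.831 1.717
endloop
endfacet
facet normal 0.587 0.680 -0.438
outer loop
vertex -3.506 -1.631 0.139
vertex -3.121 -1.397 1.019
vertex -2.706 -2.108 0.471
endloop
endfacet
facet normal 0.469 0.536 0.702
outer loop
vertex -3.121 -1.397 1.019
vertex -3.67 -1.831 1.717
vertex -2.808 -2.231 1.447
endloop
endfacet
facet normal -0.449 -0.140 0.882
outer loop
vertex -3.67 -1.831 1.717
vertex -4.394 -2.332 1.269
vertex -3.594 -2.809 1.601
endloop
endfacet
facet normal -0.899 -0.412 -0.146
outer loop
vertex -4.394 -2.332 1.269
vertex -4.292 -2.209 0.293
vertex -3.979 -3.043 0.721
endloop
endfacet
facet normal -0.258 0.094 -0.962
outer loop
vertex -4.292 -2.209 0.293
vertex -3.506 -1.631 0.139
vertex -3.43 -2.609 0.023
endloop
endfacet
facet normal 0.954 -0.295 0.063
outer loop
vertex -2.999 -2.98 0.831
vertex -2.706 -2.108 0.471
vertex -2.808 -2.231 1.447
endloop
endfacet
facet normal 0.558 -0.607 0.566
outer loop
vertex -2.999 -2.98 0.831
vertex -2.808 -2.231 1.447
vertex -3.594 -2.809 1.601
endloop
endfacet
facet normal 0.035 -0.970 0.242
outer loop
vertex -2.999 -2.98 0.831
vertex -3.594 -2.809 1.601
vertex -3.979 -3.043 0.721
endloop
endfacet
facet normal 0.108 -0.880 -0.462
outer loop
vertex -2.999 -2.98 0.831
vertex -3.979 -3.043 0.721
vertex -3.43 -2.609 0.023
endloop
endfacet
facet normal 0.676 -0.464 -0.573
outer loop
vertex -2.999 -2.98 0.831
vertex -3.43 -2.609 0.023
vertex -2.706 -2.108 0.471
endloop
endfacet
facet normal 0.899 0.412 0.146
outer loop
vertex -2.808 -2.231 1.447
vertex -2.706 -2.108 0.471
vertex -3.121 -1.397 1.019
endloop
endfacet
facet normal 0.258 -0.094 0.962
outer loop
vertex -3.594 -2.809 1.601
vertex -2.808 -2.231 1.447
vertex -3.67 -1.831 1.717
endloop
endfacet
facet normal -0.587 -0.680 0.438
outer loop
vertex -3.979 -3.043 0.721
vertex -3.594 -2.809 1.601
vertex -4.394 -2.332 1.269
endloop
endfacet
facet normal -0.469 -0.536 -0.702
outer loop
vertex -3.43 -2.609 0.023
vertex -3.979 -3.043 0.721
vertex -4.292 -2.209 0.293
endloop
endfacet
facet normal 0.449 0.140 -0.882
outer loop
vertex -2.706 -2.108 0.471
vertex -3.43 -2.609 0.023
vertex -3.506 -1.631 0.139
endloop
endfacet
facet normal 0.134 0.892 -0.433
outer loop
vertex 0.18 -0.083 -0.713
vertex -0.136 -0.326 -1.312
vertex -0.532 -0.016 -0.796
endloop
endfacet
facet normal -0.063 0.443 0.895
outer loop
vertex 0.18 -0.083 -0.713
vertex -0.532 -0.016 -0.796
vertex -0.007 -1.332 -0.108
endloop
endfacet
facet normal -0.064 0.442 0.895
outer loop
vertex -0.007 -1.332 -0.108
vertex -0.532 -0.016 -0.796
vertex -0.719 -1.265 -0.192
endloop
endfacet
facet normal -0.135 -0.892 0.431
outer loop
vertex -0.007 -1.332 -0.108
vertex -0.719 -1.265 -0.192
vertex -0.324 -1.574 -0.708
endloop
endfacet
facet normal 0.135 0.892 -0.432
outer loop
vertex -0.532 -0.016 -0.796
vertex -0.136 -0.326 -1.312
vertex -0.848 -0.259 -1.396
endloop
endfacet
facet normal -0.889 0.301 0.346
outer loop
vertex -0.532 -0.016 -0.796
vertex -0.848 -0.259 -1.396
vertex -0.719 -1.265 -0.192
endloop
endfacet
facet normal -0.888 0.302 0.347
outer loop
vertex -0.719 -1.265 -0.192
vertex -0.848 -0.259 -1.396
vertex -1.036 -1.508 -0.791
endloop
endfacet
facet normal -0.133 -0.892 0.432
outer loop
vertex -0.719 -1.265 -0.192
vertex -1.036 -1.508 -0.791
vertex -0.324 -1.574 -0.708
endloop
endfacet
facet normal 0.135 0.892 -0.431
outer loop
vertex -0.848 -0.259 -1.396
vertex -0.136 -0.326 -1.312
vertex -0.453 -0.568 -1.912
endloop
endfacet
facet normal -0.825 -0.141 -0.547
outer loop
vertex -0.848 -0.259 -1.396
vertex -0.453 -0.568 -1.912
vertex -1.036 -1.508 -0.791
endloop
endfacet
facet normal -0.824 -0.142 -0.548
outer loop
vertex -1.036 -1.508 -0.791
vertex -0.453 -0.568 -1.912
vertex -0.64 -1.817 -1.307
endloop
endfacet
facet normal -0.133 -0.892 0.432
outer loop
vertex -1.036 -1.508 -0.791
vertex -0.64 -1.817 -1.307
vertex -0.324 -1.574 -0.708
endloop
endfacet
facet normal 0.135 0.892 -0.431
outer loop
vertex -0.453 -0.568 -1.912
vertex -0.136 -0.326 -1.312
vertex 0.259 -0.635 -1.828
endloop
endfacet
facet normal 0.064 -0.443 -0.894
outer loop
vertex -0.453 -0.568 -1.912
vertex 0.259 -0.635 -1.828
vertex -0.64 -1.817 -1.307
endloop
endfacet
facet normal 0.063 -0.442 -0.895
outer loop
vertex -0.64 -1.817 -1.307
vertex 0.259 -0.635 -1.828
vertex 0.072 -1.884 -1.224
endloop
endfacet
facet normal -0.134 -0.892 0.433
outer loop
vertex -0.64 -1.817 -1.307
vertex 0.072 -1.884 -1.224
vertex -0.324 -1.574 -0.708
endloop
endfacet
facet normal 0.133 0.892 -0.432
outer loop
vertex 0.259 -0.635 -1.828
vertex -0.136 -0.326 -1.312
vertex 0.576 -0.392 -1.229
endloop
endfacet
facet normal 0.888 -0.301 -0.348
outer loop
vertex 0.259 -0.635 -1.828
vertex 0.576 -0.392 -1.229
vertex 0.072 -1.884 -1.224
endloop
endfacet
facet normal 0.889 -0.301 -0.346
outer loop
vertex 0.072 -1.884 -1.224
vertex 0.576 -0.392 -1.229
vertex 0.388 -1.641 -0.624
endloop
endfacet
facet normal -0.135 -0.892 0.432
outer loop
vertex 0.072 -1.884 -1.224
vertex 0.388 -1.641 -0.624
vertex -0.324 -1.574 -0.708
endloop
endfacet
facet normal 0.133 0.892 -0.432
outer loop
vertex 0.576 -0.392 -1.229
vertex -0.136 -0.326 -1.312
vertex 0.18 -0.083 -0.713
endloop
endfacet
facet normal 0.824 0.141 0.548
outer loop
vertex 0.576 -0.392 -1.229
vertex 0.18 -0.083 -0.713
vertex 0.388 -1.641 -0.624
endloop
endfacet
facet normal 0.825 0.141 0.547
outer loop
vertex 0.388 -1.641 -0.624
vertex 0.18 -0.083 -0.713
vertex -0.007 -1.332 -0.108
endloop
endfacet
facet normal -0.135 -0.892 0.431
outer loop
vertex 0.388 -1.641 -0.624
vertex -0.007 -1.332 -0.108
vertex -0.324 -1.574 -0.708
endloop
endfacet

endsolid


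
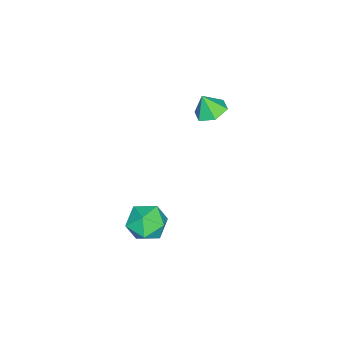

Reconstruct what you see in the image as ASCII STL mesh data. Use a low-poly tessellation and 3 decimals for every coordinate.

solid 
facet normal -0.120 0.977 -0.175
outer loop
vertex 3.385 -1.126 -4.54
vertex 2.297 -1.153 -3.944
vertex 3.341 -0.913 -3.318
endloop
endfacet
facet normal 0.572 0.811 -0.121
outer loop
vertex 3.385 -1.126 -4.54
vertex 3.341 -0.913 -3.318
vertex 4.243 -1.62 -3.793
endloop
endfacet
facet normal 0.720 0.319 -0.616
outer loop
vertex 3.385 -1.126 -4.54
vertex 4.243 -1.62 -3.793
vertex 3.757 -2.297 -4.712
endloop
endfacet
facet normal 0.119 0.181 -0.976
outer loop
vertex 3.385 -1.126 -4.54
vertex 3.757 -2.297 -4.712
vertex 2.554 -2.008 -4.805
endloop
endfacet
facet normal -0.400 0.588 -0.703
outer loop
vertex 3.385 -1.126 -4.54
vertex 2.554 -2.008 -4.805
vertex 2.297 -1.153 -3.944
endloop
endfacet
facet normal 0.679 0.517 0.520
outer loop
vertex 4.243 -1.62 -3.793
vertex 3.341 -0.913 -3.318
vertex 3.686 -1.952 -2.735
endloop
endfacet
facet normal -0.440 0.787 0.433
outer loop
vertex 3.341 -0.913 -3.318
vertex 2.297 -1.153 -3.944
vertex 2.483 -1.663 -2.828
endloop
endfacet
facet normal -0.893 0.156 -0.421
outer loop
vertex 2.297 -1.153 -3.944
vertex 2.554 -2.008 -4.805
vertex 1.997 -2.34 -3.747
endloop
endfacet
facet normal -0.054 -0.502 -0.863
outer loop
vertex 2.554 -2.008 -4.805
vertex 3.757 -2.297 -4.712
vertex 2.899 -3.047 -4.222
endloop
endfacet
facet normal 0.919 -0.279 -0.280
outer loop
vertex 3.757 -2.297 -4.712
vertex 4.243 -1.62 -3.793
vertex 3.943 -2.807 -3.596
endloop
endfacet
facet normal -0.119 -0.181 0.976
outer loop
vertex 2.855 -2.834 -3.0
vertex 3.686 -1.952 -2.735
vertex 2.483 -1.663 -2.828
endloop
endfacet
facet normal -0.720 -0.319 0.616
outer loop
vertex 2.855 -2.834 -3.0
vertex 2.483 -1.663 -2.828
vertex 1.997 -2.34 -3.747
endloop
endfacet
facet normal -0.572 -0.811 0.121
outer loop
vertex 2.855 -2.834 -3.0
vertex 1.997 -2.34 -3.747
vertex 2.899 -3.047 -4.222
endloop
endfacet
facet normal 0.120 -0.977 0.175
outer loop
vertex 2.855 -2.834 -3.0
vertex 2.899 -3.047 -4.222
vertex 3.943 -2.807 -3.596
endloop
endfacet
facet normal 0.400 -0.588 0.703
outer loop
vertex 2.855 -2.834 -3.0
vertex 3.943 -2.807 -3.596
vertex 3.686 -1.952 -2.735
endloop
endfacet
facet normal 0.054 0.502 0.863
outer loop
vertex 2.483 -1.663 -2.828
vertex 3.686 -1.952 -2.735
vertex 3.341 -0.913 -3.318
endloop
endfacet
facet normal -0.919 0.279 0.280
outer loop
vertex 1.997 -2.34 -3.747
vertex 2.483 -1.663 -2.828
vertex 2.297 -1.153 -3.944
endloop
endfacet
facet normal -0.679 -0.517 -0.520
outer loop
vertex 2.899 -3.047 -4.222
vertex 1.997 -2.34 -3.747
vertex 2.554 -2.008 -4.805
endloop
endfacet
facet normal 0.440 -0.787 -0.433
outer loop
vertex 3.943 -2.807 -3.596
vertex 2.899 -3.047 -4.222
vertex 3.757 -2.297 -4.712
endloop
endfacet
facet normal 0.893 -0.156 0.421
outer loop
vertex 3.686 -1.952 -2.735
vertex 3.943 -2.807 -3.596
vertex 4.243 -1.62 -3.793
endloop
endfacet
facet normal -0.087 0.381 -0.921
outer loop
vertex -0.227 -0.495 2.43
vertex -1.094 -0.172 2.645
vertex -0.332 0.374 2.799
endloop
endfacet
facet normal 0.874 -0.096 0.475
outer loop
vertex -0.227 -0.495 2.43
vertex -0.332 0.374 2.799
vertex -0.986 -0.648 3.795
endloop
endfacet
facet normal -0.087 0.380 -0.921
outer loop
vertex -0.332 0.374 2.799
vertex -1.094 -0.172 2.645
vertex -1.2 0.697 3.014
endloop
endfacet
facet normal 0.381 0.509 0.772
outer loop
vertex -0.332 0.374 2.799
vertex -1.2 0.697 3.014
vertex -0.986 -0.648 3.795
endloop
endfacet
facet normal -0.085 0.381 -0.921
outer loop
vertex -1.2 0.697 3.014
vertex -1.094 -0.172 2.645
vertex -1.961 0.151 2.859
endloop
endfacet
facet normal -0.447 0.395 0.803
outer loop
vertex -1.2 0.697 3.014
vertex -1.961 0.151 2.859
vertex -0.986 -0.648 3.795
endloop
endfacet
facet normal -0.085 0.381 -0.921
outer loop
vertex -1.961 0.151 2.859
vertex -1.094 -0.172 2.645
vertex -1.856 -0.718 2.49
endloop
endfacet
facet normal -0.780 -0.322 0.537
outer loop
vertex -1.961 0.151 2.859
vertex -1.856 -0.718 2.49
vertex -0.986 -0.648 3.795
endloop
endfacet
facet normal -0.086 0.381 -0.920
outer loop
vertex -1.856 -0.718 2.49
vertex -1.094 -0.172 2.645
vertex -0.988 -1.041 2.275
endloop
endfacet
facet normal -0.286 -0.928 0.240
outer loop
vertex -1.856 -0.718 2.49
vertex -0.988 -1.041 2.275
vertex -0.986 -0.648 3.795
endloop
endfacet
facet normal -0.086 0.381 -0.920
outer loop
vertex -0.988 -1.041 2.275
vertex -1.094 -0.172 2.645
vertex -0.227 -0.495 2.43
endloop
endfacet
facet normal 0.541 -0.814 0.210
outer loop
vertex -0.988 -1.041 2.275
vertex -0.227 -0.495 2.43
vertex -0.986 -0.648 3.795
endloop
endfacet

endsolid


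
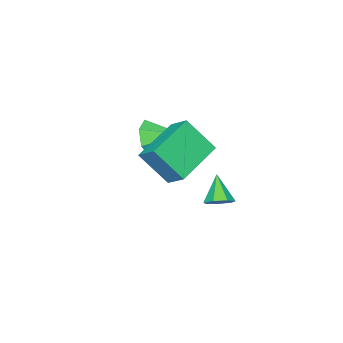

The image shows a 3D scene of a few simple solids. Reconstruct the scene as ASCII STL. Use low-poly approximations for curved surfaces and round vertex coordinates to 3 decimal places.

solid 
facet normal -0.945 -0.093 0.313
outer loop
vertex 0.965 -0.055 4.269
vertex 0.429 0.912 2.938
vertex 0.86 -0.895 3.701
endloop
endfacet
facet normal 0.310 -0.559 0.769
outer loop
vertex 2.911 -0.692 3.022
vertex 0.965 -0.055 4.269
vertex 0.86 -0.895 3.701
endloop
endfacet
facet normal -0.945 -0.093 0.313
outer loop
vertex 0.86 -0.895 3.701
vertex 0.429 0.912 2.938
vertex 0.324 0.071 2.37
endloop
endfacet
facet normal -0.103 -0.824 -0.557
outer loop
vertex 0.324 0.071 2.37
vertex 2.911 -0.692 3.022
vertex 0.86 -0.895 3.701
endloop
endfacet
facet normal 0.103 0.824 0.557
outer loop
vertex 0.965 -0.055 4.269
vertex 2.48 1.115 2.259
vertex 0.429 0.912 2.938
endloop
endfacet
facet normal 0.310 -0.558 0.769
outer loop
vertex 3.016 0.149 3.59
vertex 0.965 -0.055 4.269
vertex 2.911 -0.692 3.022
endloop
endfacet
facet normal 0.102 0.824 0.557
outer loop
vertex 3.016 0.149 3.59
vertex 2.48 1.115 2.259
vertex 0.965 -0.055 4.269
endloop
endfacet
facet normal -0.310 0.558 -0.769
outer loop
vertex 0.429 0.912 2.938
vertex 2.48 1.115 2.259
vertex 0.324 0.071 2.37
endloop
endfacet
facet normal -0.103 -0.824 -0.557
outer loop
vertex 2.375 0.275 1.691
vertex 2.911 -0.692 3.022
vertex 0.324 0.071 2.37
endloop
endfacet
facet normal -0.310 0.559 -0.769
outer loop
vertex 0.324 0.071 2.37
vertex 2.48 1.115 2.259
vertex 2.375 0.275 1.691
endloop
endfacet
facet normal 0.945 0.093 -0.313
outer loop
vertex 2.375 0.275 1.691
vertex 3.016 0.149 3.59
vertex 2.911 -0.692 3.022
endloop
endfacet
facet normal 0.945 0.093 -0.313
outer loop
vertex 2.48 1.115 2.259
vertex 3.016 0.149 3.59
vertex 2.375 0.275 1.691
endloop
endfacet
facet normal 0.381 -0.863 -0.332
outer loop
vertex 0.447 -2.894 2.526
vertex -0.13 -2.863 1.784
vertex 0.738 -2.512 1.867
endloop
endfacet
facet normal 0.538 0.604 0.588
outer loop
vertex 0.447 -2.894 2.526
vertex 0.738 -2.512 1.867
vertex -0.67 -1.637 2.256
endloop
endfacet
facet normal 0.381 -0.863 -0.332
outer loop
vertex 0.738 -2.512 1.867
vertex -0.13 -2.863 1.784
vertex 0.376 -2.394 1.145
endloop
endfacet
facet normal 0.502 0.858 -0.112
outer loop
vertex 0.738 -2.512 1.867
vertex 0.376 -2.394 1.145
vertex -0.67 -1.637 2.256
endloop
endfacet
facet normal 0.380 -0.863 -0.333
outer loop
vertex 0.376 -2.394 1.145
vertex -0.13 -2.863 1.784
vertex -0.368 -2.629 0.905
endloop
endfacet
facet normal -0.059 0.798 -0.599
outer loop
vertex 0.376 -2.394 1.145
vertex -0.368 -2.629 0.905
vertex -0.67 -1.637 2.256
endloop
endfacet
facet normal 0.380 -0.863 -0.333
outer loop
vertex -0.368 -2.629 0.905
vertex -0.13 -2.863 1.784
vertex -0.932 -3.04 1.327
endloop
endfacet
facet normal -0.722 0.471 -0.507
outer loop
vertex -0.368 -2.629 0.905
vertex -0.932 -3.04 1.327
vertex -0.67 -1.637 2.256
endloop
endfacet
facet normal 0.380 -0.863 -0.333
outer loop
vertex -0.932 -3.04 1.327
vertex -0.13 -2.863 1.784
vertex -0.893 -3.318 2.093
endloop
endfacet
facet normal -0.988 0.122 0.095
outer loop
vertex -0.932 -3.04 1.327
vertex -0.893 -3.318 2.093
vertex -0.67 -1.637 2.256
endloop
endfacet
facet normal 0.380 -0.863 -0.332
outer loop
vertex -0.893 -3.318 2.093
vertex -0.13 -2.863 1.784
vertex -0.279 -3.253 2.627
endloop
endfacet
facet normal -0.657 0.014 0.754
outer loop
vertex -0.893 -3.318 2.093
vertex -0.279 -3.253 2.627
vertex -0.67 -1.637 2.256
endloop
endfacet
facet normal 0.381 -0.863 -0.332
outer loop
vertex -0.279 -3.253 2.627
vertex -0.13 -2.863 1.784
vertex 0.447 -2.894 2.526
endloop
endfacet
facet normal 0.022 0.229 0.973
outer loop
vertex -0.279 -3.253 2.627
vertex 0.447 -2.894 2.526
vertex -0.67 -1.637 2.256
endloop
endfacet
facet normal 0.429 0.458 -0.779
outer loop
vertex -1.217 -0.551 -1.331
vertex -1.734 -0.674 -1.688
vertex -1.615 -0.163 -1.322
endloop
endfacet
facet normal 0.344 0.332 0.878
outer loop
vertex -1.217 -0.551 -1.331
vertex -1.615 -0.163 -1.322
vertex -2.326 -1.306 -0.612
endloop
endfacet
facet normal 0.428 0.458 -0.779
outer loop
vertex -1.615 -0.163 -1.322
vertex -1.734 -0.674 -1.688
vertex -2.102 -0.16 -1.588
endloop
endfacet
facet normal -0.364 0.644 0.673
outer loop
vertex -1.615 -0.163 -1.322
vertex -2.102 -0.16 -1.588
vertex -2.326 -1.306 -0.612
endloop
endfacet
facet normal 0.427 0.458 -0.780
outer loop
vertex -2.102 -0.16 -1.588
vertex -1.734 -0.674 -1.688
vertex -2.313 -0.544 -1.929
endloop
endfacet
facet normal -0.922 0.340 0.188
outer loop
vertex -2.102 -0.16 -1.588
vertex -2.313 -0.544 -1.929
vertex -2.326 -1.306 -0.612
endloop
endfacet
facet normal 0.427 0.458 -0.779
outer loop
vertex -2.313 -0.544 -1.929
vertex -1.734 -0.674 -1.688
vertex -2.088 -1.026 -2.089
endloop
endfacet
facet normal -0.910 -0.354 -0.214
outer loop
vertex -2.313 -0.544 -1.929
vertex -2.088 -1.026 -2.089
vertex -2.326 -1.306 -0.612
endloop
endfacet
facet normal 0.429 0.457 -0.779
outer loop
vertex -2.088 -1.026 -2.089
vertex -1.734 -0.674 -1.688
vertex -1.597 -1.243 -1.946
endloop
endfacet
facet normal -0.337 -0.913 -0.228
outer loop
vertex -2.088 -1.026 -2.089
vertex -1.597 -1.243 -1.946
vertex -2.326 -1.306 -0.612
endloop
endfacet
facet normal 0.429 0.457 -0.780
outer loop
vertex -1.597 -1.243 -1.946
vertex -1.734 -0.674 -1.688
vertex -1.209 -1.032 -1.609
endloop
endfacet
facet normal 0.364 -0.918 0.156
outer loop
vertex -1.597 -1.243 -1.946
vertex -1.209 -1.032 -1.609
vertex -2.326 -1.306 -0.612
endloop
endfacet
facet normal 0.429 0.457 -0.779
outer loop
vertex -1.209 -1.032 -1.609
vertex -1.734 -0.674 -1.688
vertex -1.217 -0.551 -1.331
endloop
endfacet
facet normal 0.668 -0.364 0.649
outer loop
vertex -1.209 -1.032 -1.609
vertex -1.217 -0.551 -1.331
vertex -2.326 -1.306 -0.612
endloop
endfacet

endsolid


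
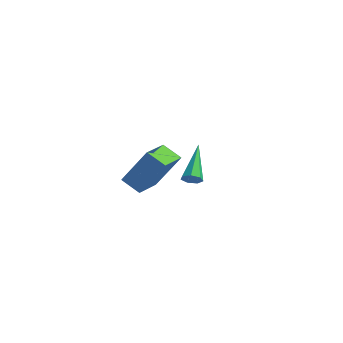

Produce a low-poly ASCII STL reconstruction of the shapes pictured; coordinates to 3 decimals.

solid 
facet normal 0.462 -0.604 -0.650
outer loop
vertex -0.248 0.571 -0.78
vertex -0.462 0.816 -1.16
vertex -0.025 0.909 -0.936
endloop
endfacet
facet normal 0.613 -0.040 0.789
outer loop
vertex -0.248 0.571 -0.78
vertex -0.025 0.909 -0.936
vertex -1.458 2.124 0.24
endloop
endfacet
facet normal 0.461 -0.607 -0.647
outer loop
vertex -0.025 0.909 -0.936
vertex -0.462 0.816 -1.16
vertex -0.13 1.176 -1.261
endloop
endfacet
facet normal 0.741 0.616 0.267
outer loop
vertex -0.025 0.909 -0.936
vertex -0.13 1.176 -1.261
vertex -1.458 2.124 0.24
endloop
endfacet
facet normal 0.460 -0.606 -0.649
outer loop
vertex -0.13 1.176 -1.261
vertex -0.462 0.816 -1.16
vertex -0.485 1.173 -1.51
endloop
endfacet
facet normal 0.242 0.903 -0.356
outer loop
vertex -0.13 1.176 -1.261
vertex -0.485 1.173 -1.51
vertex -1.458 2.124 0.24
endloop
endfacet
facet normal 0.461 -0.606 -0.648
outer loop
vertex -0.485 1.173 -1.51
vertex -0.462 0.816 -1.16
vertex -0.823 0.901 -1.496
endloop
endfacet
facet normal -0.511 0.604 -0.612
outer loop
vertex -0.485 1.173 -1.51
vertex -0.823 0.901 -1.496
vertex -1.458 2.124 0.24
endloop
endfacet
facet normal 0.462 -0.605 -0.649
outer loop
vertex -0.823 0.901 -1.496
vertex -0.462 0.816 -1.16
vertex -0.888 0.565 -1.229
endloop
endfacet
facet normal -0.950 -0.059 -0.306
outer loop
vertex -0.823 0.901 -1.496
vertex -0.888 0.565 -1.229
vertex -1.458 2.124 0.24
endloop
endfacet
facet normal 0.461 -0.605 -0.649
outer loop
vertex -0.888 0.565 -1.229
vertex -0.462 0.816 -1.16
vertex -0.633 0.418 -0.911
endloop
endfacet
facet normal -0.744 -0.581 0.328
outer loop
vertex -0.888 0.565 -1.229
vertex -0.633 0.418 -0.911
vertex -1.458 2.124 0.24
endloop
endfacet
facet normal 0.461 -0.605 -0.649
outer loop
vertex -0.633 0.418 -0.911
vertex -0.462 0.816 -1.16
vertex -0.248 0.571 -0.78
endloop
endfacet
facet normal -0.049 -0.575 0.817
outer loop
vertex -0.633 0.418 -0.911
vertex -0.248 0.571 -0.78
vertex -1.458 2.124 0.24
endloop
endfacet
facet normal -0.490 -0.241 -0.838
outer loop
vertex 1.512 -4.772 1.131
vertex 1.032 -3.492 1.044
vertex 2.302 -4.513 0.594
endloop
endfacet
facet normal 0.350 -0.935 0.064
outer loop
vertex 3.288 -4.028 2.276
vertex 1.512 -4.772 1.131
vertex 2.302 -4.513 0.594
endloop
endfacet
facet normal -0.491 -0.242 -0.837
outer loop
vertex 2.302 -4.513 0.594
vertex 1.032 -3.492 1.044
vertex 1.821 -3.233 0.506
endloop
endfacet
facet normal 0.798 0.262 -0.543
outer loop
vertex 1.821 -3.233 0.506
vertex 3.288 -4.028 2.276
vertex 2.302 -4.513 0.594
endloop
endfacet
facet normal -0.798 -0.262 0.543
outer loop
vertex 1.512 -4.772 1.131
vertex 2.018 -3.007 2.726
vertex 1.032 -3.492 1.044
endloop
endfacet
facet normal 0.350 -0.934 0.064
outer loop
vertex 2.499 -4.287 2.814
vertex 1.512 -4.772 1.131
vertex 3.288 -4.028 2.276
endloop
endfacet
facet normal -0.798 -0.262 0.543
outer loop
vertex 2.499 -4.287 2.814
vertex 2.018 -3.007 2.726
vertex 1.512 -4.772 1.131
endloop
endfacet
facet normal -0.350 0.934 -0.064
outer loop
vertex 1.032 -3.492 1.044
vertex 2.018 -3.007 2.726
vertex 1.821 -3.233 0.506
endloop
endfacet
facet normal 0.798 0.262 -0.543
outer loop
vertex 2.808 -2.748 2.189
vertex 3.288 -4.028 2.276
vertex 1.821 -3.233 0.506
endloop
endfacet
facet normal -0.350 0.935 -0.064
outer loop
vertex 1.821 -3.233 0.506
vertex 2.018 -3.007 2.726
vertex 2.808 -2.748 2.189
endloop
endfacet
facet normal 0.491 0.241 0.837
outer loop
vertex 2.808 -2.748 2.189
vertex 2.499 -4.287 2.814
vertex 3.288 -4.028 2.276
endloop
endfacet
facet normal 0.490 0.242 0.838
outer loop
vertex 2.018 -3.007 2.726
vertex 2.499 -4.287 2.814
vertex 2.808 -2.748 2.189
endloop
endfacet

endsolid


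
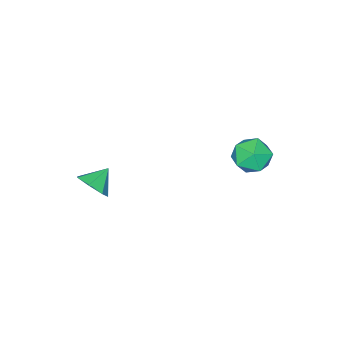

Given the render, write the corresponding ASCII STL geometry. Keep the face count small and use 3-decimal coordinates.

solid 
facet normal -0.157 0.543 0.825
outer loop
vertex -3.933 4.505 2.486
vertex -3.931 3.469 3.168
vertex -2.871 4.082 2.967
endloop
endfacet
facet normal 0.210 0.916 0.342
outer loop
vertex -3.933 4.505 2.486
vertex -2.871 4.082 2.967
vertex -2.895 4.52 1.807
endloop
endfacet
facet normal -0.181 0.950 -0.255
outer loop
vertex -3.933 4.505 2.486
vertex -2.895 4.52 1.807
vertex -3.969 4.177 1.29
endloop
endfacet
facet normal -0.790 0.597 -0.140
outer loop
vertex -3.933 4.505 2.486
vertex -3.969 4.177 1.29
vertex -4.609 3.528 2.131
endloop
endfacet
facet normal -0.776 0.346 0.527
outer loop
vertex -3.933 4.505 2.486
vertex -4.609 3.528 2.131
vertex -3.931 3.469 3.168
endloop
endfacet
facet normal 0.809 0.556 0.193
outer loop
vertex -2.895 4.52 1.807
vertex -2.871 4.082 2.967
vertex -2.251 3.492 2.069
endloop
endfacet
facet normal 0.213 -0.048 0.976
outer loop
vertex -2.871 4.082 2.967
vertex -3.931 3.469 3.168
vertex -2.891 2.843 2.91
endloop
endfacet
facet normal -0.788 -0.368 0.494
outer loop
vertex -3.931 3.469 3.168
vertex -4.609 3.528 2.131
vertex -3.965 2.5 2.393
endloop
endfacet
facet normal -0.810 0.040 -0.585
outer loop
vertex -4.609 3.528 2.131
vertex -3.969 4.177 1.29
vertex -3.989 2.938 1.233
endloop
endfacet
facet normal 0.176 0.611 -0.772
outer loop
vertex -3.969 4.177 1.29
vertex -2.895 4.52 1.807
vertex -2.929 3.551 1.032
endloop
endfacet
facet normal 0.790 -0.597 0.140
outer loop
vertex -2.927 2.515 1.714
vertex -2.251 3.492 2.069
vertex -2.891 2.843 2.91
endloop
endfacet
facet normal 0.181 -0.950 0.255
outer loop
vertex -2.927 2.515 1.714
vertex -2.891 2.843 2.91
vertex -3.965 2.5 2.393
endloop
endfacet
facet normal -0.210 -0.916 -0.342
outer loop
vertex -2.927 2.515 1.714
vertex -3.965 2.5 2.393
vertex -3.989 2.938 1.233
endloop
endfacet
facet normal 0.157 -0.543 -0.825
outer loop
vertex -2.927 2.515 1.714
vertex -3.989 2.938 1.233
vertex -2.929 3.551 1.032
endloop
endfacet
facet normal 0.776 -0.346 -0.527
outer loop
vertex -2.927 2.515 1.714
vertex -2.929 3.551 1.032
vertex -2.251 3.492 2.069
endloop
endfacet
facet normal 0.810 -0.040 0.585
outer loop
vertex -2.891 2.843 2.91
vertex -2.251 3.492 2.069
vertex -2.871 4.082 2.967
endloop
endfacet
facet normal -0.176 -0.611 0.772
outer loop
vertex -3.965 2.5 2.393
vertex -2.891 2.843 2.91
vertex -3.931 3.469 3.168
endloop
endfacet
facet normal -0.809 -0.556 -0.193
outer loop
vertex -3.989 2.938 1.233
vertex -3.965 2.5 2.393
vertex -4.609 3.528 2.131
endloop
endfacet
facet normal -0.213 0.048 -0.976
outer loop
vertex -2.929 3.551 1.032
vertex -3.989 2.938 1.233
vertex -3.969 4.177 1.29
endloop
endfacet
facet normal 0.788 0.368 -0.494
outer loop
vertex -2.251 3.492 2.069
vertex -2.929 3.551 1.032
vertex -2.895 4.52 1.807
endloop
endfacet
facet normal 0.806 -0.086 -0.586
outer loop
vertex 3.924 -1.911 1.995
vertex 3.436 -1.38 1.246
vertex 4.034 -1.015 2.014
endloop
endfacet
facet normal 0.027 -0.024 0.999
outer loop
vertex 3.924 -1.911 1.995
vertex 4.034 -1.015 2.014
vertex 2.324 -1.26 2.054
endloop
endfacet
facet normal 0.806 -0.087 -0.586
outer loop
vertex 4.034 -1.015 2.014
vertex 3.436 -1.38 1.246
vertex 3.694 -0.395 1.454
endloop
endfacet
facet normal -0.075 0.646 0.760
outer loop
vertex 4.034 -1.015 2.014
vertex 3.694 -0.395 1.454
vertex 2.324 -1.26 2.054
endloop
endfacet
facet normal 0.805 -0.087 -0.586
outer loop
vertex 3.694 -0.395 1.454
vertex 3.436 -1.38 1.246
vertex 3.159 -0.516 0.737
endloop
endfacet
facet normal -0.460 0.866 0.197
outer loop
vertex 3.694 -0.395 1.454
vertex 3.159 -0.516 0.737
vertex 2.324 -1.26 2.054
endloop
endfacet
facet normal 0.806 -0.087 -0.586
outer loop
vertex 3.159 -0.516 0.737
vertex 3.436 -1.38 1.246
vertex 2.833 -1.288 0.403
endloop
endfacet
facet normal -0.841 0.471 -0.267
outer loop
vertex 3.159 -0.516 0.737
vertex 2.833 -1.288 0.403
vertex 2.324 -1.26 2.054
endloop
endfacet
facet normal 0.806 -0.088 -0.586
outer loop
vertex 2.833 -1.288 0.403
vertex 3.436 -1.38 1.246
vertex 2.96 -2.13 0.704
endloop
endfacet
facet normal -0.929 -0.241 -0.282
outer loop
vertex 2.833 -1.288 0.403
vertex 2.96 -2.13 0.704
vertex 2.324 -1.26 2.054
endloop
endfacet
facet normal 0.805 -0.087 -0.587
outer loop
vertex 2.96 -2.13 0.704
vertex 3.436 -1.38 1.246
vertex 3.446 -2.407 1.412
endloop
endfacet
facet normal -0.658 -0.735 0.164
outer loop
vertex 2.96 -2.13 0.704
vertex 3.446 -2.407 1.412
vertex 2.324 -1.26 2.054
endloop
endfacet
facet normal 0.805 -0.087 -0.586
outer loop
vertex 3.446 -2.407 1.412
vertex 3.436 -1.38 1.246
vertex 3.924 -1.911 1.995
endloop
endfacet
facet normal -0.233 -0.638 0.734
outer loop
vertex 3.446 -2.407 1.412
vertex 3.924 -1.911 1.995
vertex 2.324 -1.26 2.054
endloop
endfacet

endsolid


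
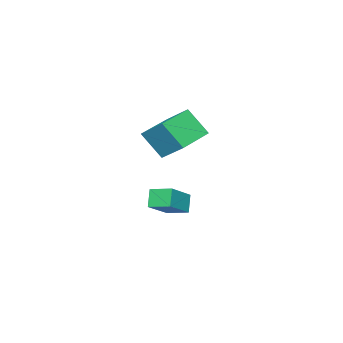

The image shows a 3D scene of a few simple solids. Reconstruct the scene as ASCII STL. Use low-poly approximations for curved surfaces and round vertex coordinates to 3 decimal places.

solid 
facet normal -0.498 -0.235 0.834
outer loop
vertex 0.828 -2.589 -2.731
vertex 0.677 -1.364 -2.476
vertex -0.855 -2.588 -3.736
endloop
endfacet
facet normal 0.120 -0.972 -0.202
outer loop
vertex -0.277 -2.316 -4.704
vertex 0.828 -2.589 -2.731
vertex -0.855 -2.588 -3.736
endloop
endfacet
facet normal -0.499 -0.234 0.834
outer loop
vertex -0.855 -2.588 -3.736
vertex 0.677 -1.364 -2.476
vertex -1.006 -1.363 -3.482
endloop
endfacet
facet normal -0.859 0.000 -0.513
outer loop
vertex -1.006 -1.363 -3.482
vertex -0.277 -2.316 -4.704
vertex -0.855 -2.588 -3.736
endloop
endfacet
facet normal 0.859 -0.001 0.512
outer loop
vertex 0.828 -2.589 -2.731
vertex 1.255 -1.092 -3.444
vertex 0.677 -1.364 -2.476
endloop
endfacet
facet normal 0.120 -0.972 -0.202
outer loop
vertex 1.406 -2.317 -3.698
vertex 0.828 -2.589 -2.731
vertex -0.277 -2.316 -4.704
endloop
endfacet
facet normal 0.858 -0.001 0.513
outer loop
vertex 1.406 -2.317 -3.698
vertex 1.255 -1.092 -3.444
vertex 0.828 -2.589 -2.731
endloop
endfacet
facet normal -0.120 0.972 0.202
outer loop
vertex 0.677 -1.364 -2.476
vertex 1.255 -1.092 -3.444
vertex -1.006 -1.363 -3.482
endloop
endfacet
facet normal -0.858 0.001 -0.513
outer loop
vertex -0.428 -1.091 -4.449
vertex -0.277 -2.316 -4.704
vertex -1.006 -1.363 -3.482
endloop
endfacet
facet normal -0.120 0.972 0.202
outer loop
vertex -1.006 -1.363 -3.482
vertex 1.255 -1.092 -3.444
vertex -0.428 -1.091 -4.449
endloop
endfacet
facet normal 0.499 0.235 -0.834
outer loop
vertex -0.428 -1.091 -4.449
vertex 1.406 -2.317 -3.698
vertex -0.277 -2.316 -4.704
endloop
endfacet
facet normal 0.499 0.234 -0.835
outer loop
vertex 1.255 -1.092 -3.444
vertex 1.406 -2.317 -3.698
vertex -0.428 -1.091 -4.449
endloop
endfacet
facet normal -0.985 0.045 0.166
outer loop
vertex 1.433 -1.171 2.484
vertex 1.66 0.185 3.467
vertex 1.242 -0.111 1.067
endloop
endfacet
facet normal -0.134 -0.802 -0.582
outer loop
vertex 3.34 -0.205 0.713
vertex 1.433 -1.171 2.484
vertex 1.242 -0.111 1.067
endloop
endfacet
facet normal -0.985 0.045 0.166
outer loop
vertex 1.242 -0.111 1.067
vertex 1.66 0.185 3.467
vertex 1.469 1.245 2.05
endloop
endfacet
facet normal -0.108 0.595 -0.796
outer loop
vertex 1.469 1.245 2.05
vertex 3.34 -0.205 0.713
vertex 1.242 -0.111 1.067
endloop
endfacet
facet normal 0.108 -0.595 0.796
outer loop
vertex 1.433 -1.171 2.484
vertex 3.758 0.091 3.113
vertex 1.66 0.185 3.467
endloop
endfacet
facet normal -0.134 -0.802 -0.582
outer loop
vertex 3.531 -1.265 2.13
vertex 1.433 -1.171 2.484
vertex 3.34 -0.205 0.713
endloop
endfacet
facet normal 0.108 -0.595 0.796
outer loop
vertex 3.531 -1.265 2.13
vertex 3.758 0.091 3.113
vertex 1.433 -1.171 2.484
endloop
endfacet
facet normal 0.134 0.802 0.582
outer loop
vertex 1.66 0.185 3.467
vertex 3.758 0.091 3.113
vertex 1.469 1.245 2.05
endloop
endfacet
facet normal -0.108 0.595 -0.796
outer loop
vertex 3.567 1.151 1.696
vertex 3.34 -0.205 0.713
vertex 1.469 1.245 2.05
endloop
endfacet
facet normal 0.134 0.802 0.582
outer loop
vertex 1.469 1.245 2.05
vertex 3.758 0.091 3.113
vertex 3.567 1.151 1.696
endloop
endfacet
facet normal 0.985 -0.045 -0.166
outer loop
vertex 3.567 1.151 1.696
vertex 3.531 -1.265 2.13
vertex 3.34 -0.205 0.713
endloop
endfacet
facet normal 0.985 -0.045 -0.166
outer loop
vertex 3.758 0.091 3.113
vertex 3.531 -1.265 2.13
vertex 3.567 1.151 1.696
endloop
endfacet

endsolid


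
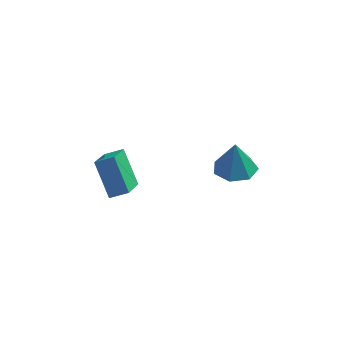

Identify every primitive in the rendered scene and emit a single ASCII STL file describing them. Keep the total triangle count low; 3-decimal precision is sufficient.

solid 
facet normal 0.024 -0.073 -0.997
outer loop
vertex 3.797 -0.728 1.207
vertex 2.74 -0.802 1.187
vertex 3.342 0.069 1.138
endloop
endfacet
facet normal 0.747 0.467 0.472
outer loop
vertex 3.797 -0.728 1.207
vertex 3.342 0.069 1.138
vertex 2.7 -0.678 2.893
endloop
endfacet
facet normal 0.023 -0.072 -0.997
outer loop
vertex 3.342 0.069 1.138
vertex 2.74 -0.802 1.187
vertex 2.434 0.21 1.107
endloop
endfacet
facet normal 0.125 0.896 0.427
outer loop
vertex 3.342 0.069 1.138
vertex 2.434 0.21 1.107
vertex 2.7 -0.678 2.893
endloop
endfacet
facet normal 0.023 -0.072 -0.997
outer loop
vertex 2.434 0.21 1.107
vertex 2.74 -0.802 1.187
vertex 1.756 -0.411 1.136
endloop
endfacet
facet normal -0.601 0.676 0.426
outer loop
vertex 2.434 0.21 1.107
vertex 1.756 -0.411 1.136
vertex 2.7 -0.678 2.893
endloop
endfacet
facet normal 0.023 -0.073 -0.997
outer loop
vertex 1.756 -0.411 1.136
vertex 2.74 -0.802 1.187
vertex 1.819 -1.326 1.204
endloop
endfacet
facet normal -0.882 -0.026 0.470
outer loop
vertex 1.756 -0.411 1.136
vertex 1.819 -1.326 1.204
vertex 2.7 -0.678 2.893
endloop
endfacet
facet normal 0.023 -0.073 -0.997
outer loop
vertex 1.819 -1.326 1.204
vertex 2.74 -0.802 1.187
vertex 2.575 -1.847 1.26
endloop
endfacet
facet normal -0.508 -0.681 0.527
outer loop
vertex 1.819 -1.326 1.204
vertex 2.575 -1.847 1.26
vertex 2.7 -0.678 2.893
endloop
endfacet
facet normal 0.023 -0.073 -0.997
outer loop
vertex 2.575 -1.847 1.26
vertex 2.74 -0.802 1.187
vertex 3.456 -1.58 1.261
endloop
endfacet
facet normal 0.241 -0.798 0.553
outer loop
vertex 2.575 -1.847 1.26
vertex 3.456 -1.58 1.261
vertex 2.7 -0.678 2.893
endloop
endfacet
facet normal 0.024 -0.073 -0.997
outer loop
vertex 3.456 -1.58 1.261
vertex 2.74 -0.802 1.187
vertex 3.797 -0.728 1.207
endloop
endfacet
facet normal 0.799 -0.286 0.528
outer loop
vertex 3.456 -1.58 1.261
vertex 3.797 -0.728 1.207
vertex 2.7 -0.678 2.893
endloop
endfacet
facet normal -0.403 0.532 0.744
outer loop
vertex -3.102 0.657 -0.245
vertex -2.907 2.308 -1.32
vertex -4.021 0.51 -0.638
endloop
endfacet
facet normal -0.099 -0.834 0.543
outer loop
vertex -3.173 -0.608 -2.2
vertex -3.102 0.657 -0.245
vertex -4.021 0.51 -0.638
endloop
endfacet
facet normal -0.404 0.532 0.744
outer loop
vertex -4.021 0.51 -0.638
vertex -2.907 2.308 -1.32
vertex -3.825 2.161 -1.713
endloop
endfacet
facet normal -0.909 -0.146 -0.389
outer loop
vertex -3.825 2.161 -1.713
vertex -3.173 -0.608 -2.2
vertex -4.021 0.51 -0.638
endloop
endfacet
facet normal 0.909 0.146 0.389
outer loop
vertex -3.102 0.657 -0.245
vertex -2.059 1.19 -2.882
vertex -2.907 2.308 -1.32
endloop
endfacet
facet normal -0.099 -0.834 0.543
outer loop
vertex -2.255 -0.461 -1.807
vertex -3.102 0.657 -0.245
vertex -3.173 -0.608 -2.2
endloop
endfacet
facet normal 0.910 0.145 0.389
outer loop
vertex -2.255 -0.461 -1.807
vertex -2.059 1.19 -2.882
vertex -3.102 0.657 -0.245
endloop
endfacet
facet normal 0.099 0.834 -0.543
outer loop
vertex -2.907 2.308 -1.32
vertex -2.059 1.19 -2.882
vertex -3.825 2.161 -1.713
endloop
endfacet
facet normal -0.910 -0.146 -0.389
outer loop
vertex -2.978 1.043 -3.275
vertex -3.173 -0.608 -2.2
vertex -3.825 2.161 -1.713
endloop
endfacet
facet normal 0.099 0.834 -0.543
outer loop
vertex -3.825 2.161 -1.713
vertex -2.059 1.19 -2.882
vertex -2.978 1.043 -3.275
endloop
endfacet
facet normal 0.404 -0.532 -0.744
outer loop
vertex -2.978 1.043 -3.275
vertex -2.255 -0.461 -1.807
vertex -3.173 -0.608 -2.2
endloop
endfacet
facet normal 0.403 -0.532 -0.744
outer loop
vertex -2.059 1.19 -2.882
vertex -2.255 -0.461 -1.807
vertex -2.978 1.043 -3.275
endloop
endfacet

endsolid
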